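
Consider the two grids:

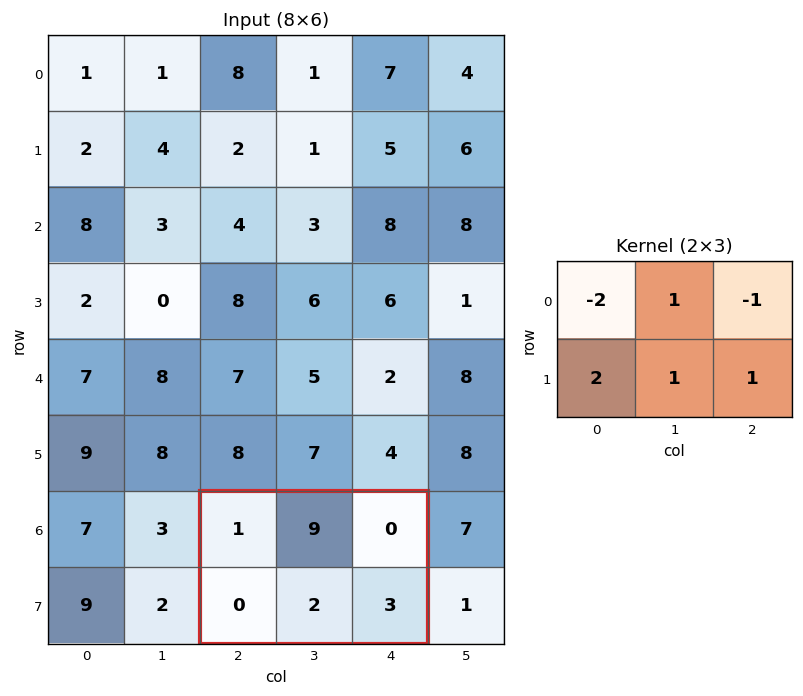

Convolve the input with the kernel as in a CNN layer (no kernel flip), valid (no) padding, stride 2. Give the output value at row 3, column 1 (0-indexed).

12

The receptive field on the input at this output position is [1 9 0 / 0 2 3]. Elementwise product with the kernel and sum: 1·-2 + 9·1 + 0·-1 + 0·2 + 2·1 + 3·1.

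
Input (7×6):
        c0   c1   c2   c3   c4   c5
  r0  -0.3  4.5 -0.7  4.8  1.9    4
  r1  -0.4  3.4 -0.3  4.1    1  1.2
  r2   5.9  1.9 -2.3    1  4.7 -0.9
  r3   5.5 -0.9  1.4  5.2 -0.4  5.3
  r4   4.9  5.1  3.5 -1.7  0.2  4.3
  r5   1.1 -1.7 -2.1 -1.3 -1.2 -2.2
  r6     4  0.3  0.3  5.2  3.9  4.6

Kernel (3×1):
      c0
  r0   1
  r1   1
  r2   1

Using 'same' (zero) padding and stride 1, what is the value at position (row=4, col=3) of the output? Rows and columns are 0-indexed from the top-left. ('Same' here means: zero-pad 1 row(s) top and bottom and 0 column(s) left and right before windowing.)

The receptive field on the zero-padded input at this output position is [5.2 / -1.7 / -1.3]. Elementwise product with the kernel and sum: 5.2·1 + -1.7·1 + -1.3·1.

2.2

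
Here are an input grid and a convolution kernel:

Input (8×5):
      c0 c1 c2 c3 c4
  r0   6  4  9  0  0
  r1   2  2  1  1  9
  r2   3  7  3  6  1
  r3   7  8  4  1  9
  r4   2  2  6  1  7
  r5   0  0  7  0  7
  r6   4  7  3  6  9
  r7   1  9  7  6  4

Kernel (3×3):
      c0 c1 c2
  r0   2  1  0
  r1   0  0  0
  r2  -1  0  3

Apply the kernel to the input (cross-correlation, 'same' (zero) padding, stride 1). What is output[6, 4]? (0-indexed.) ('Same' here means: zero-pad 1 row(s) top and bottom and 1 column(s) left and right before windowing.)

The receptive field on the zero-padded input at this output position is [0 7 0 / 6 9 0 / 6 4 0]. Elementwise product with the kernel and sum: 0·2 + 7·1 + 6·-1 + 0·3.

1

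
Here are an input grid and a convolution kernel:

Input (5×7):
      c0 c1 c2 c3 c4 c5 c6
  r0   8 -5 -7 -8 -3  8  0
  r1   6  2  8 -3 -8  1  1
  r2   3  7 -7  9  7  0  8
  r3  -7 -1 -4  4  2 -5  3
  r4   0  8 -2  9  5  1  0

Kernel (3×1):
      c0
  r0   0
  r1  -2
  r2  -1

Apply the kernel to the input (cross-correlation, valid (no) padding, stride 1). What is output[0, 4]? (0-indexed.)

The receptive field on the input at this output position is [-3 / -8 / 7]. Elementwise product with the kernel and sum: -8·-2 + 7·-1.

9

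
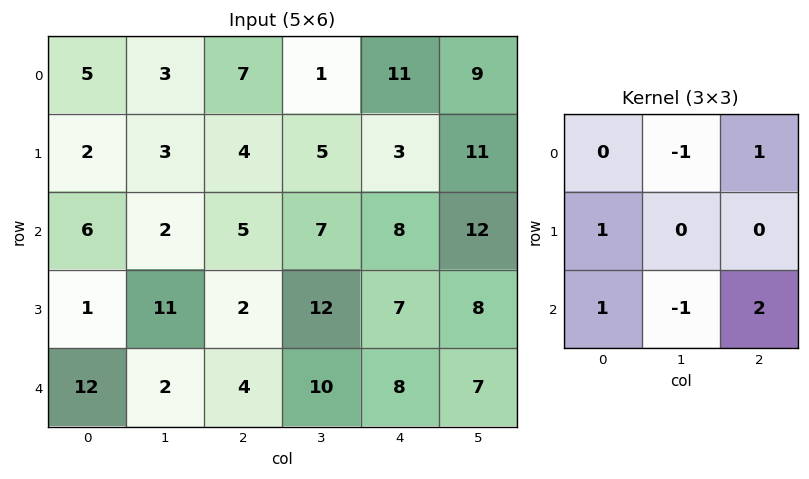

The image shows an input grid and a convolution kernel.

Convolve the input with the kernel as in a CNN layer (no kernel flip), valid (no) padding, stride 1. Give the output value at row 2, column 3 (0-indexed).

The receptive field on the input at this output position is [7 8 12 / 12 7 8 / 10 8 7]. Elementwise product with the kernel and sum: 8·-1 + 12·1 + 12·1 + 10·1 + 8·-1 + 7·2.

32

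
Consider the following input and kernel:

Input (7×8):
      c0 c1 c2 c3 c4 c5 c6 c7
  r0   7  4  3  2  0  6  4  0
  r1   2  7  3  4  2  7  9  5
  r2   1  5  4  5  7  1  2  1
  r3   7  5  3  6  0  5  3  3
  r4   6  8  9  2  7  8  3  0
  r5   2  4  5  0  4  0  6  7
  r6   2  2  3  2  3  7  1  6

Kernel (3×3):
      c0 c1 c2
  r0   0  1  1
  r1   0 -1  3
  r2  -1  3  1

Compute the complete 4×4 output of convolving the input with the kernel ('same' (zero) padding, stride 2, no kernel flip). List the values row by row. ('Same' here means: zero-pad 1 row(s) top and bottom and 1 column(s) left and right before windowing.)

18 9 27 21
49 28 4 22
40 17 34 28
10 8 22 30

Output[0,0]: The receptive field on the zero-padded input at this output position is [0 0 0 / 0 7 4 / 0 2 7]. Elementwise product with the kernel and sum: 0·1 + 0·1 + 7·-1 + 4·3 + 0·-1 + 2·3 + 7·1.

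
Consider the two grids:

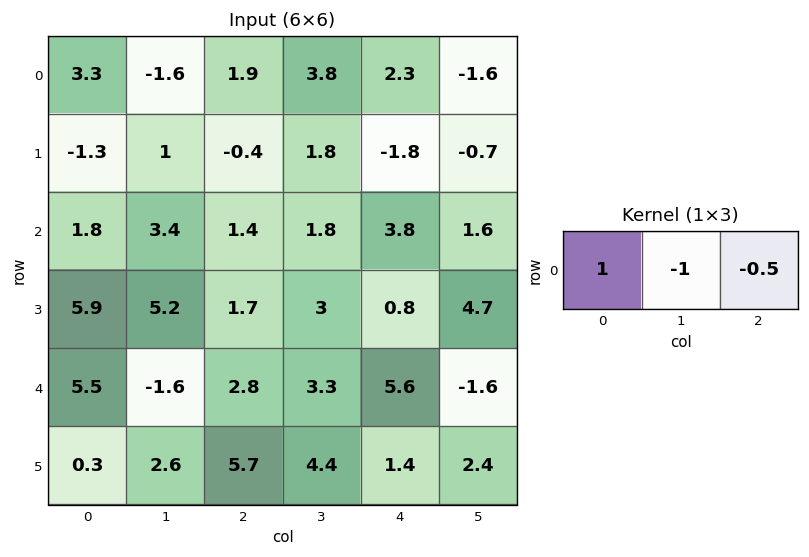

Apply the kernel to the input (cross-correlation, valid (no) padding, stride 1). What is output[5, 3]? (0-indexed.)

1.8

The receptive field on the input at this output position is [4.4 1.4 2.4]. Elementwise product with the kernel and sum: 4.4·1 + 1.4·-1 + 2.4·-0.5.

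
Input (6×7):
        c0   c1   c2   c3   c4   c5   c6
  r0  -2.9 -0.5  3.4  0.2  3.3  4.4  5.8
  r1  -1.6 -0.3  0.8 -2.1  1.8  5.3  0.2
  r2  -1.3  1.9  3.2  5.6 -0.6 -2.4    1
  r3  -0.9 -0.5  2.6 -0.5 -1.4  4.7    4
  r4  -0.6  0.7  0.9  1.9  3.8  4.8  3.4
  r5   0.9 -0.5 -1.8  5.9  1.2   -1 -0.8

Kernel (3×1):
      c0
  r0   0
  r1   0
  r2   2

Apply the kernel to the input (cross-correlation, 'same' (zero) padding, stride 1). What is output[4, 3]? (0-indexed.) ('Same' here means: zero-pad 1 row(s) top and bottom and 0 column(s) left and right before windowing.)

The receptive field on the zero-padded input at this output position is [-0.5 / 1.9 / 5.9]. Elementwise product with the kernel and sum: 5.9·2.

11.8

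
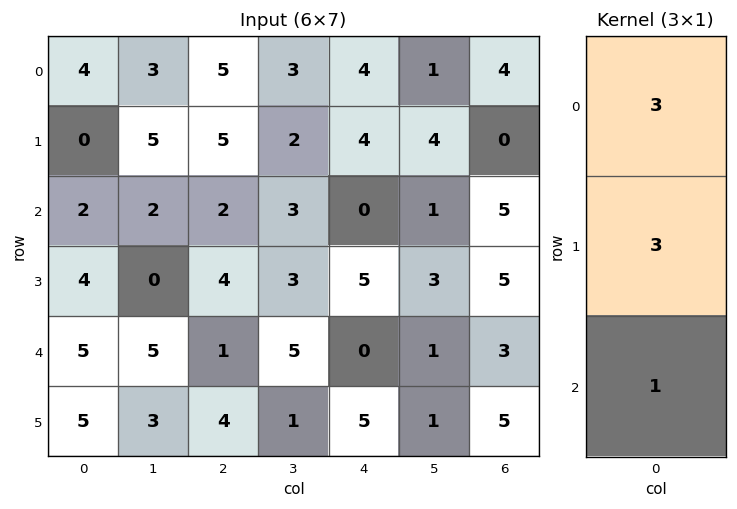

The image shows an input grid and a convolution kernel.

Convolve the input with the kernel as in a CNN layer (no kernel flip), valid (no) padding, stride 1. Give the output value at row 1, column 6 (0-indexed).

The receptive field on the input at this output position is [0 / 5 / 5]. Elementwise product with the kernel and sum: 0·3 + 5·3 + 5·1.

20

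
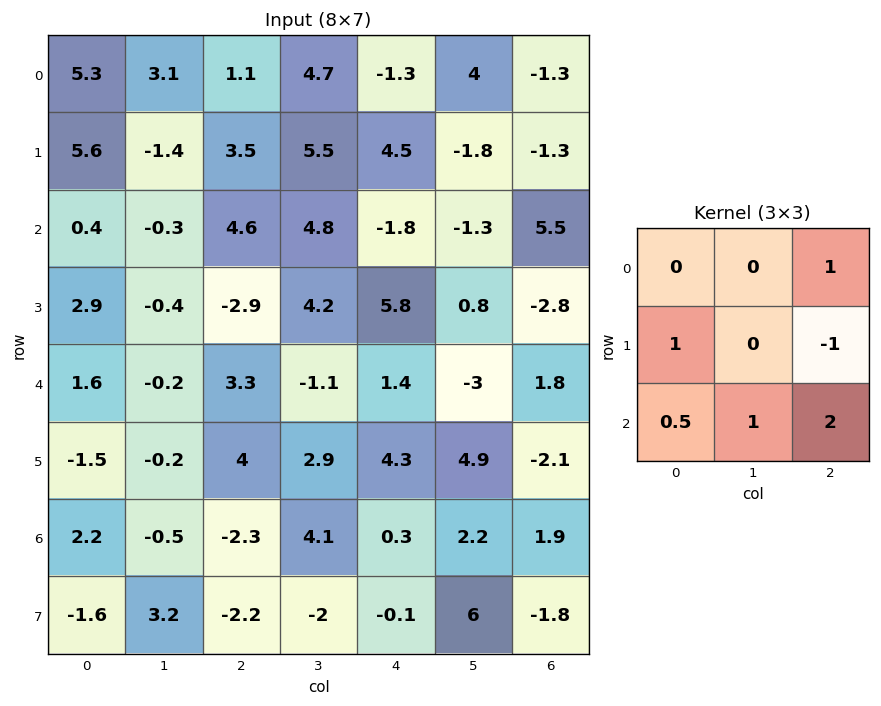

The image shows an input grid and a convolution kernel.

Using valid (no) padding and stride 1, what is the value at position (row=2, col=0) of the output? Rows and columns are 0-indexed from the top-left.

17.6

The receptive field on the input at this output position is [0.4 -0.3 4.6 / 2.9 -0.4 -2.9 / 1.6 -0.2 3.3]. Elementwise product with the kernel and sum: 4.6·1 + 2.9·1 + -2.9·-1 + 1.6·0.5 + -0.2·1 + 3.3·2.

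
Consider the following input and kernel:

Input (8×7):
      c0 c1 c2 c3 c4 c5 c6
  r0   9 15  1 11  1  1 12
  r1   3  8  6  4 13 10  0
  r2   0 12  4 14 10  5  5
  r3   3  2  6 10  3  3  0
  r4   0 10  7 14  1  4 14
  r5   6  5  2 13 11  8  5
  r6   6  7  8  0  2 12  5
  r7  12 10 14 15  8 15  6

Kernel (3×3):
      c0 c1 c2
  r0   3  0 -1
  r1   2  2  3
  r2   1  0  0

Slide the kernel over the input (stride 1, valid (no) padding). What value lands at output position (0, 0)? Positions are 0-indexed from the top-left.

66

The receptive field on the input at this output position is [9 15 1 / 3 8 6 / 0 12 4]. Elementwise product with the kernel and sum: 9·3 + 1·-1 + 3·2 + 8·2 + 6·3 + 0·1.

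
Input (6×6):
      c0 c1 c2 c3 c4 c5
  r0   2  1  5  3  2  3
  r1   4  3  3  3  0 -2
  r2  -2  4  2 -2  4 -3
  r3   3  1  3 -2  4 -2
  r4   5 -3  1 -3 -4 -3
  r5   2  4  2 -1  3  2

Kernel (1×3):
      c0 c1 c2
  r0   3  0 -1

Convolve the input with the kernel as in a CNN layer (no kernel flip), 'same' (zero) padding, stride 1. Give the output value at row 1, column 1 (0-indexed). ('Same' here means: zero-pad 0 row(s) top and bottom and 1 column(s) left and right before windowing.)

The receptive field on the zero-padded input at this output position is [4 3 3]. Elementwise product with the kernel and sum: 4·3 + 3·-1.

9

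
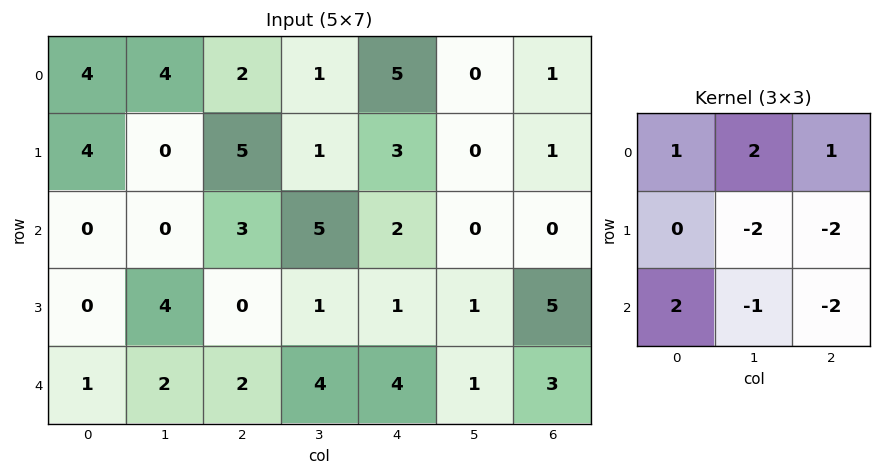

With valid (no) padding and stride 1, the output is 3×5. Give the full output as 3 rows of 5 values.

-2 -16 -2 13 8
-1 1 -7 2 -5
-9 3 3 7 -9

Output[0,0]: The receptive field on the input at this output position is [4 4 2 / 4 0 5 / 0 0 3]. Elementwise product with the kernel and sum: 4·1 + 4·2 + 2·1 + 0·-2 + 5·-2 + 0·2 + 0·-1 + 3·-2.
Output[0,1]: The receptive field on the input at this output position is [4 2 1 / 0 5 1 / 0 3 5]. Elementwise product with the kernel and sum: 4·1 + 2·2 + 1·1 + 5·-2 + 1·-2 + 0·2 + 3·-1 + 5·-2.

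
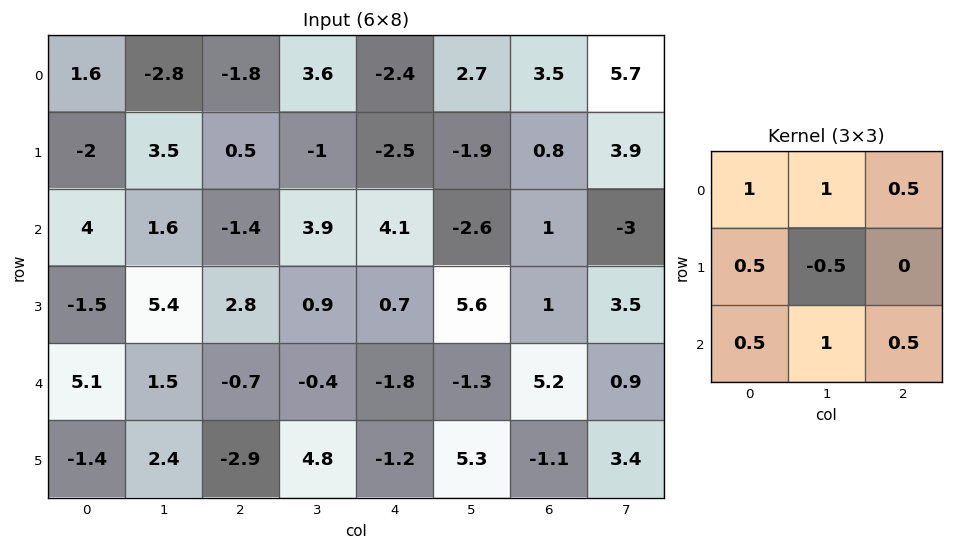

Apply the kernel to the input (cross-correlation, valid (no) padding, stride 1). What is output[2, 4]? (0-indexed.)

The receptive field on the input at this output position is [4.1 -2.6 1 / 0.7 5.6 1 / -1.8 -1.3 5.2]. Elementwise product with the kernel and sum: 4.1·1 + -2.6·1 + 1·0.5 + 0.7·0.5 + 5.6·-0.5 + -1.8·0.5 + -1.3·1 + 5.2·0.5.

-0.05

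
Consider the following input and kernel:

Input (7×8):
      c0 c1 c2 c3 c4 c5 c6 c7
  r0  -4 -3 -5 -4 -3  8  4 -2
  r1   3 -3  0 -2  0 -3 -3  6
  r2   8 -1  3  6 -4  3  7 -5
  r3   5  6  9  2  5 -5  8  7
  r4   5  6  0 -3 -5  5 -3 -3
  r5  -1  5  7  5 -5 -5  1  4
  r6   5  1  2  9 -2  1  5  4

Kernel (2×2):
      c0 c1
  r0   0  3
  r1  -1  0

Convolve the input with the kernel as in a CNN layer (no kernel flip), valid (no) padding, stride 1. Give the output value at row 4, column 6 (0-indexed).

The receptive field on the input at this output position is [-3 -3 / 1 4]. Elementwise product with the kernel and sum: -3·3 + 1·-1.

-10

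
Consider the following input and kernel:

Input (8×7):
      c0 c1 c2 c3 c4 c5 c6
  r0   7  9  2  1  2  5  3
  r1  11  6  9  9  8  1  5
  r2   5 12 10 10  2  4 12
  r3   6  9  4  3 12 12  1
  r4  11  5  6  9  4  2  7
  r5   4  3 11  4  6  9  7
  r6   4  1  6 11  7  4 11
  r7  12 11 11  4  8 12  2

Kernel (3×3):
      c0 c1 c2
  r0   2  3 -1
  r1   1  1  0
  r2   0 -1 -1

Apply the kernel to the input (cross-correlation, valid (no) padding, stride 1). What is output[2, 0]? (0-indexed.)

The receptive field on the input at this output position is [5 12 10 / 6 9 4 / 11 5 6]. Elementwise product with the kernel and sum: 5·2 + 12·3 + 10·-1 + 6·1 + 9·1 + 5·-1 + 6·-1.

40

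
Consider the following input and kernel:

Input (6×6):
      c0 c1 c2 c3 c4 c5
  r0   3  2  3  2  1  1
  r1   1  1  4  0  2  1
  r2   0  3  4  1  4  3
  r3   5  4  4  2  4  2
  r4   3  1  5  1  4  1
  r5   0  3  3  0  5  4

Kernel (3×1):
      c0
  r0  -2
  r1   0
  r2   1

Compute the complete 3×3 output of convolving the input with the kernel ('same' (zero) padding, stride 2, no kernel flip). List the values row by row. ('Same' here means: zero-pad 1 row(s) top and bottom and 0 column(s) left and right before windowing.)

1 4 2
3 -4 0
-10 -5 -3

Output[0,0]: The receptive field on the zero-padded input at this output position is [0 / 3 / 1]. Elementwise product with the kernel and sum: 0·-2 + 1·1.
Output[0,1]: The receptive field on the zero-padded input at this output position is [0 / 3 / 4]. Elementwise product with the kernel and sum: 0·-2 + 4·1.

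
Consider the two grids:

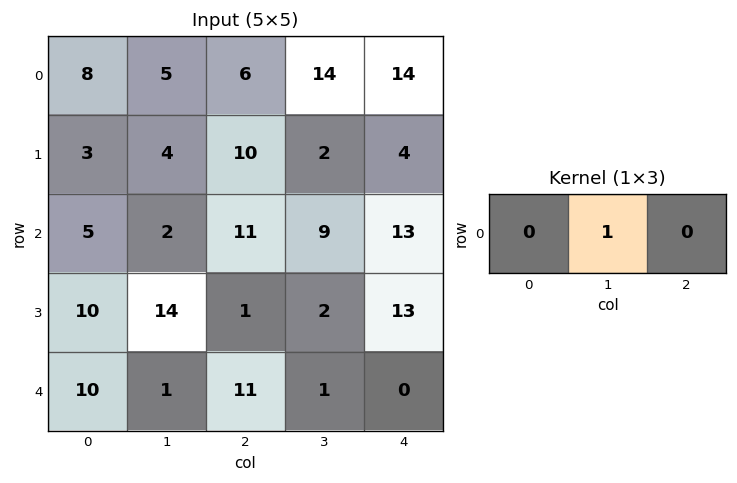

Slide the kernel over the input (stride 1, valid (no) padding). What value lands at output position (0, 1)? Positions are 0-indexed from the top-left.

6

The receptive field on the input at this output position is [5 6 14]. Elementwise product with the kernel and sum: 6·1.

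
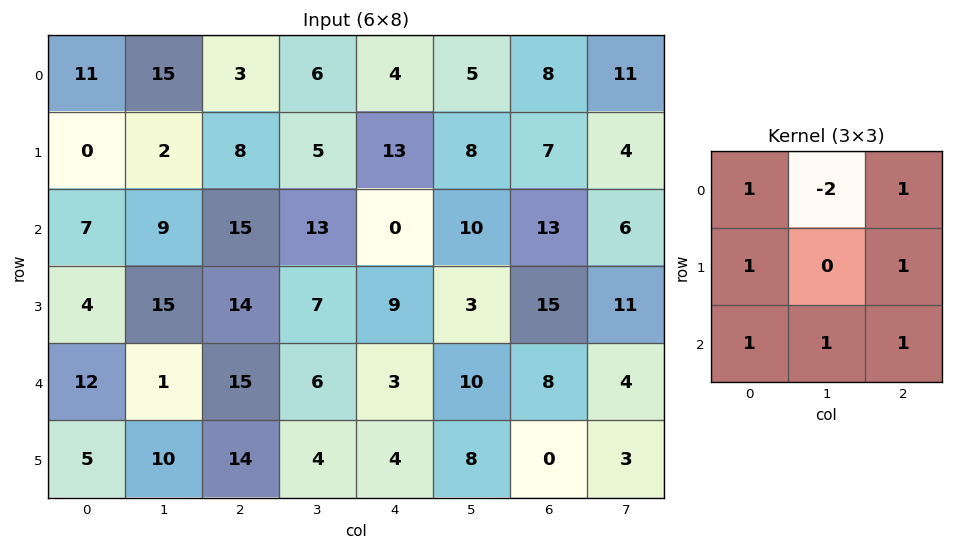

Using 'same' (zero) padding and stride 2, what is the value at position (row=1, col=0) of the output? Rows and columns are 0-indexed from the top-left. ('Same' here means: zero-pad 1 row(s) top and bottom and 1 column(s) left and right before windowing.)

The receptive field on the zero-padded input at this output position is [0 0 2 / 0 7 9 / 0 4 15]. Elementwise product with the kernel and sum: 0·1 + 0·-2 + 2·1 + 0·1 + 9·1 + 0·1 + 4·1 + 15·1.

30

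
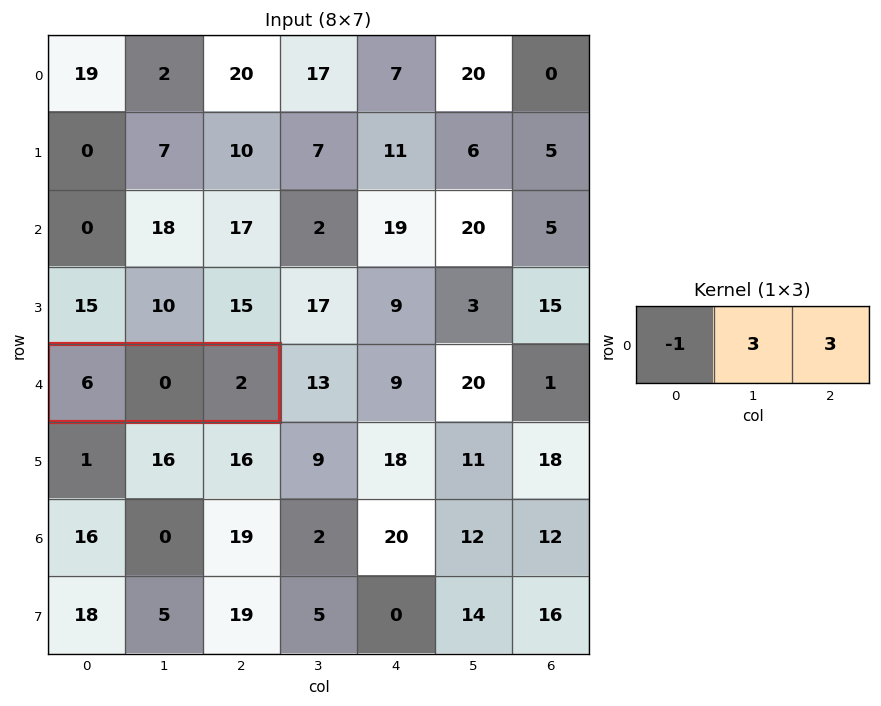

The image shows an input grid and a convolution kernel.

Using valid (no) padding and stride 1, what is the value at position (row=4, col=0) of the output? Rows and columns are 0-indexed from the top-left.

0

The receptive field on the input at this output position is [6 0 2]. Elementwise product with the kernel and sum: 6·-1 + 0·3 + 2·3.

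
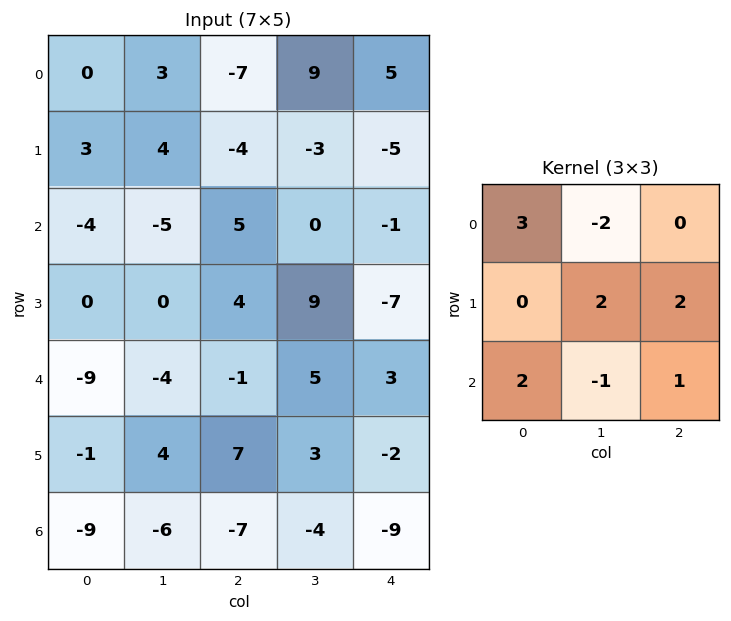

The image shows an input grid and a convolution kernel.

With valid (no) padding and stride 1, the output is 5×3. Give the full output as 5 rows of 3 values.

Output[0,0]: The receptive field on the input at this output position is [0 3 -7 / 3 4 -4 / -4 -5 5]. Elementwise product with the kernel and sum: 0·3 + 3·-2 + 4·2 + -4·2 + -4·2 + -5·-1 + 5·1.

-4 -6 -46
5 35 -16
-9 -1 15
-9 4 19
-16 1 -30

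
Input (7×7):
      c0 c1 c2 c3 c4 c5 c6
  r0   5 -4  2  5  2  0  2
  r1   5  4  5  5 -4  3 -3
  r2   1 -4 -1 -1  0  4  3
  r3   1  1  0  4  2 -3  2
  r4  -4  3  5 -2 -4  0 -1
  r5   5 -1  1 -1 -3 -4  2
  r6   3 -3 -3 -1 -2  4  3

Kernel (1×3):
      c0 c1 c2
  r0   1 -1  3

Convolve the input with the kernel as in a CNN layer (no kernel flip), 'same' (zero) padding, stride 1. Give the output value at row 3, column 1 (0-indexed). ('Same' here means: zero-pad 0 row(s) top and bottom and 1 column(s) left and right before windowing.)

The receptive field on the zero-padded input at this output position is [1 1 0]. Elementwise product with the kernel and sum: 1·1 + 1·-1 + 0·3.

0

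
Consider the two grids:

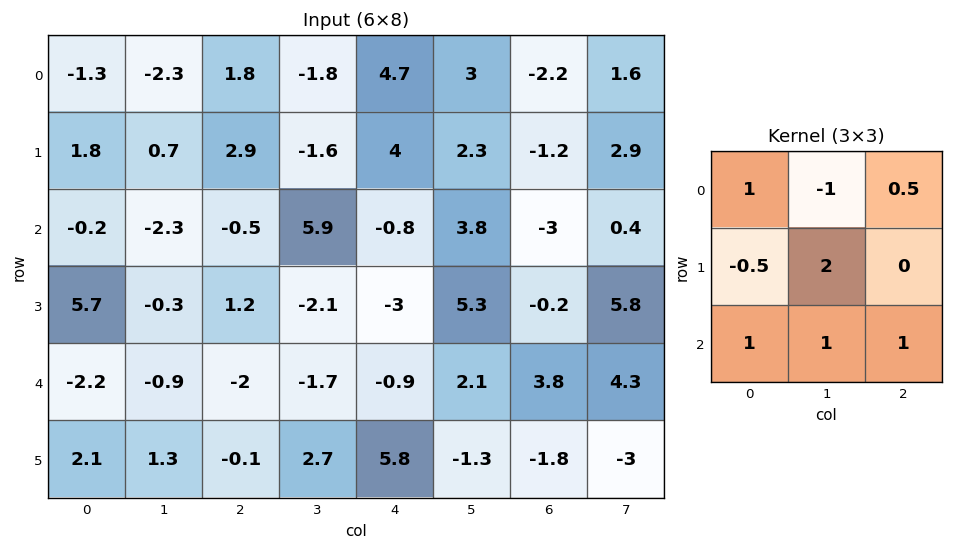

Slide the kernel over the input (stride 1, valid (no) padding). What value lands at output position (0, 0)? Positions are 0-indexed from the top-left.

The receptive field on the input at this output position is [-1.3 -2.3 1.8 / 1.8 0.7 2.9 / -0.2 -2.3 -0.5]. Elementwise product with the kernel and sum: -1.3·1 + -2.3·-1 + 1.8·0.5 + 1.8·-0.5 + 0.7·2 + -0.2·1 + -2.3·1 + -0.5·1.

-0.6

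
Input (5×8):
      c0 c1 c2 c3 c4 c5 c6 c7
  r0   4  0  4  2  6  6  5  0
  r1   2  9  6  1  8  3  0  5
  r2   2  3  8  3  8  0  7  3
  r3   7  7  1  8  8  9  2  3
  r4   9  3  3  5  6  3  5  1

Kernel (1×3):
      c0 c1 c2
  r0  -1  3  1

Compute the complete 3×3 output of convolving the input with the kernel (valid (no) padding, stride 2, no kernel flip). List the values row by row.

Output[0,0]: The receptive field on the input at this output position is [4 0 4]. Elementwise product with the kernel and sum: 4·-1 + 0·3 + 4·1.
Output[0,1]: The receptive field on the input at this output position is [4 2 6]. Elementwise product with the kernel and sum: 4·-1 + 2·3 + 6·1.

0 8 17
15 9 -1
3 18 8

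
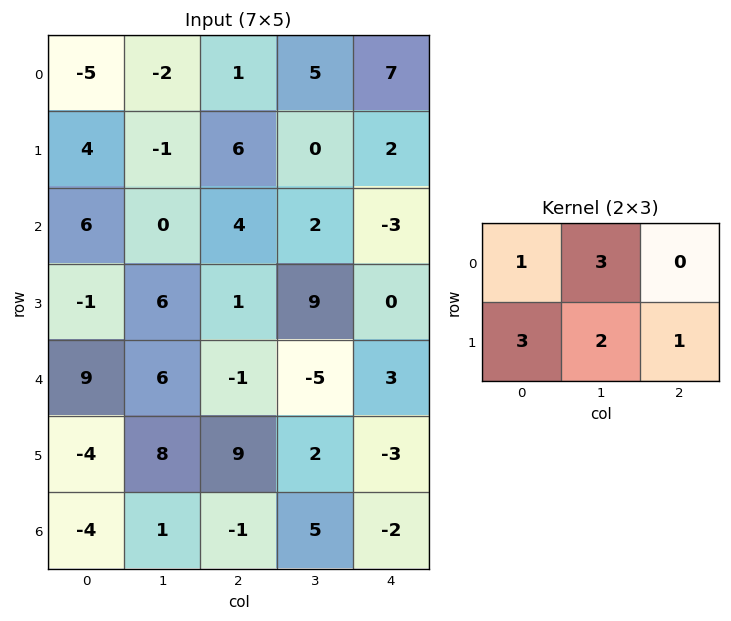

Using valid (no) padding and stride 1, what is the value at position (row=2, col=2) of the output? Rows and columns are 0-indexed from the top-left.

The receptive field on the input at this output position is [4 2 -3 / 1 9 0]. Elementwise product with the kernel and sum: 4·1 + 2·3 + 1·3 + 9·2 + 0·1.

31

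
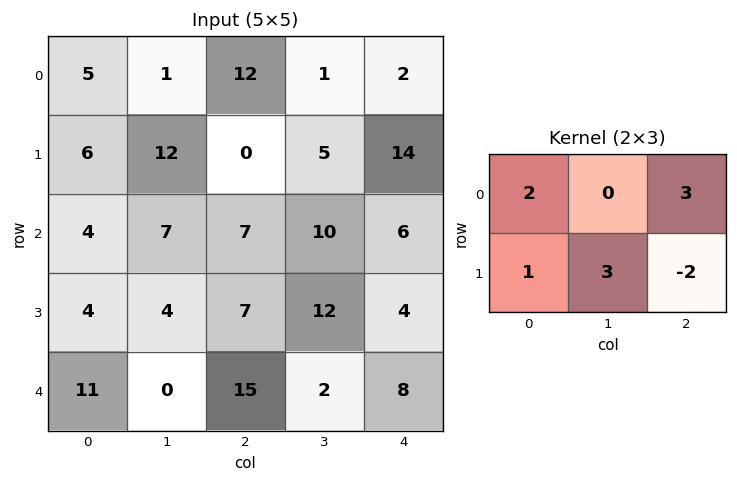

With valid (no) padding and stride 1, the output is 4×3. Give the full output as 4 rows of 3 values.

Output[0,0]: The receptive field on the input at this output position is [5 1 12 / 6 12 0]. Elementwise product with the kernel and sum: 5·2 + 12·3 + 6·1 + 12·3 + 0·-2.
Output[0,1]: The receptive field on the input at this output position is [1 12 1 / 12 0 5]. Elementwise product with the kernel and sum: 1·2 + 1·3 + 12·1 + 0·3 + 5·-2.

88 7 17
23 47 67
31 45 67
10 85 31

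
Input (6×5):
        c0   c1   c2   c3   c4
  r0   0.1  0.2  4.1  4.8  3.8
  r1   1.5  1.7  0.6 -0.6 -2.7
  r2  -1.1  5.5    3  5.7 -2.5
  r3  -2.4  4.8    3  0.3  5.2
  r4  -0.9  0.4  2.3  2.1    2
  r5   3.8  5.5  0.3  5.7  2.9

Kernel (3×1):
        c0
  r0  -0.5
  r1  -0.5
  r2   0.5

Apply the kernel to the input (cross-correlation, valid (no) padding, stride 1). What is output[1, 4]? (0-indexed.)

5.2

The receptive field on the input at this output position is [-2.7 / -2.5 / 5.2]. Elementwise product with the kernel and sum: -2.7·-0.5 + -2.5·-0.5 + 5.2·0.5.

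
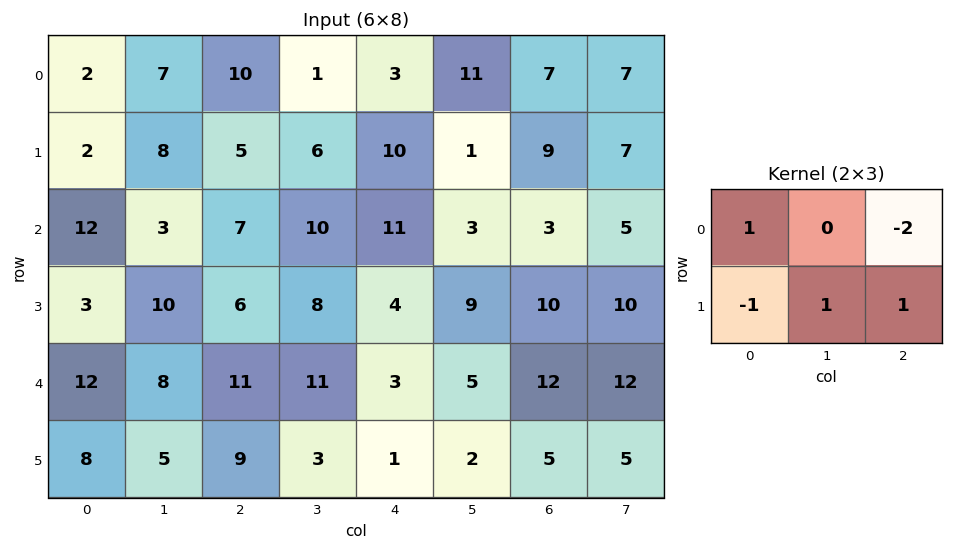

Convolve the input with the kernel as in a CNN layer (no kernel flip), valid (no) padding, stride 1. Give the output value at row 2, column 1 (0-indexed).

-13

The receptive field on the input at this output position is [3 7 10 / 10 6 8]. Elementwise product with the kernel and sum: 3·1 + 10·-2 + 10·-1 + 6·1 + 8·1.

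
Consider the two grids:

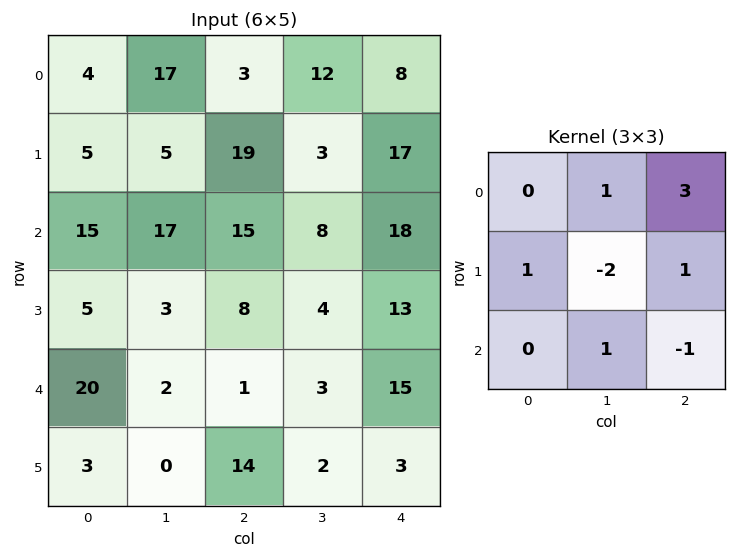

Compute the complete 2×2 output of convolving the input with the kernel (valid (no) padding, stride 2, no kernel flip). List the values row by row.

Output[0,0]: The receptive field on the input at this output position is [4 17 3 / 5 5 19 / 15 17 15]. Elementwise product with the kernel and sum: 17·1 + 3·3 + 5·1 + 5·-2 + 19·1 + 17·1 + 15·-1.

42 56
70 63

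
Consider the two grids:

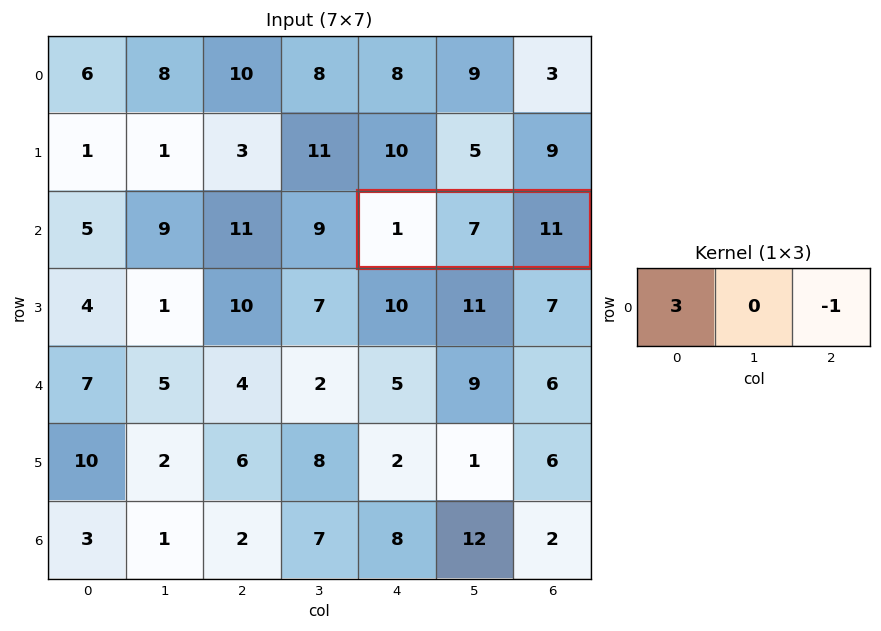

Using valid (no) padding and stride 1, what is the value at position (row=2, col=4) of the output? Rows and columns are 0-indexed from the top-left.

The receptive field on the input at this output position is [1 7 11]. Elementwise product with the kernel and sum: 1·3 + 11·-1.

-8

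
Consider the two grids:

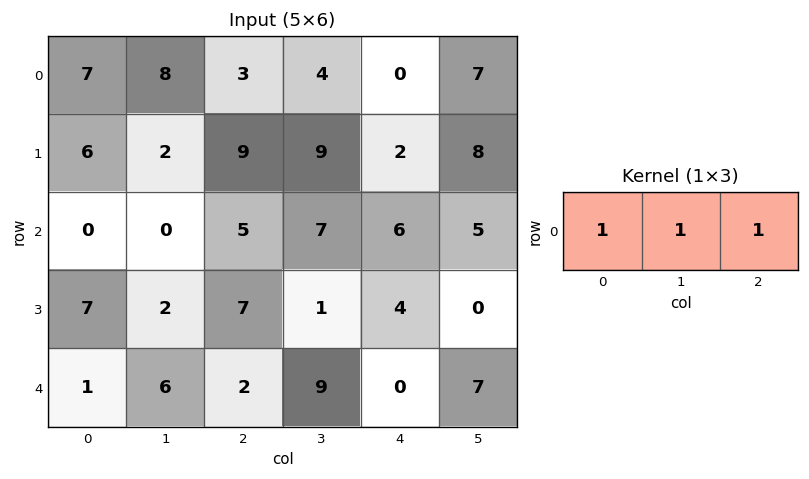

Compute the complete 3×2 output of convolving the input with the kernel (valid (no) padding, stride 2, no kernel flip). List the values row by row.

18 7
5 18
9 11

Output[0,0]: The receptive field on the input at this output position is [7 8 3]. Elementwise product with the kernel and sum: 7·1 + 8·1 + 3·1.
Output[0,1]: The receptive field on the input at this output position is [3 4 0]. Elementwise product with the kernel and sum: 3·1 + 4·1 + 0·1.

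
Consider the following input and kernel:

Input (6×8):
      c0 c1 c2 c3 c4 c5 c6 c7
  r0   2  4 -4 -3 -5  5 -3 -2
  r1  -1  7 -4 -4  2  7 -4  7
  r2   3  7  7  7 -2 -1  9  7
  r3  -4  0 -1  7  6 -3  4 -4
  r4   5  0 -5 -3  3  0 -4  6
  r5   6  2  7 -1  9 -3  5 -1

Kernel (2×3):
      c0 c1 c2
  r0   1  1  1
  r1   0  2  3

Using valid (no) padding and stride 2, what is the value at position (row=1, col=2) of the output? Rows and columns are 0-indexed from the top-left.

12

The receptive field on the input at this output position is [-2 -1 9 / 6 -3 4]. Elementwise product with the kernel and sum: -2·1 + -1·1 + 9·1 + -3·2 + 4·3.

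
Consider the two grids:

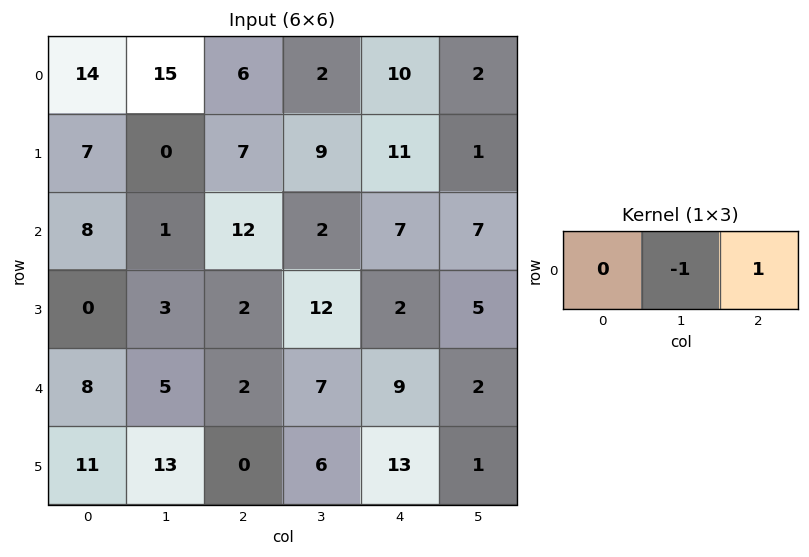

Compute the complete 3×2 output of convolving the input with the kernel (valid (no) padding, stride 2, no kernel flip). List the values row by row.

Output[0,0]: The receptive field on the input at this output position is [14 15 6]. Elementwise product with the kernel and sum: 15·-1 + 6·1.
Output[0,1]: The receptive field on the input at this output position is [6 2 10]. Elementwise product with the kernel and sum: 2·-1 + 10·1.

-9 8
11 5
-3 2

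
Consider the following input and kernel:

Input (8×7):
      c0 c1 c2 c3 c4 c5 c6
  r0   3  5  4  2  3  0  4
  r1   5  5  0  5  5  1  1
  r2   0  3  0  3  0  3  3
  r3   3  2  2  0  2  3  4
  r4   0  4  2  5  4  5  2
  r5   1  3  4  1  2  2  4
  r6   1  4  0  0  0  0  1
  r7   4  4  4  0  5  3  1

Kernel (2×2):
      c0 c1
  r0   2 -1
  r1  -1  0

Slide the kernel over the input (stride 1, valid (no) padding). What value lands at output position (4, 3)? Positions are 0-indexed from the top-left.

5

The receptive field on the input at this output position is [5 4 / 1 2]. Elementwise product with the kernel and sum: 5·2 + 4·-1 + 1·-1.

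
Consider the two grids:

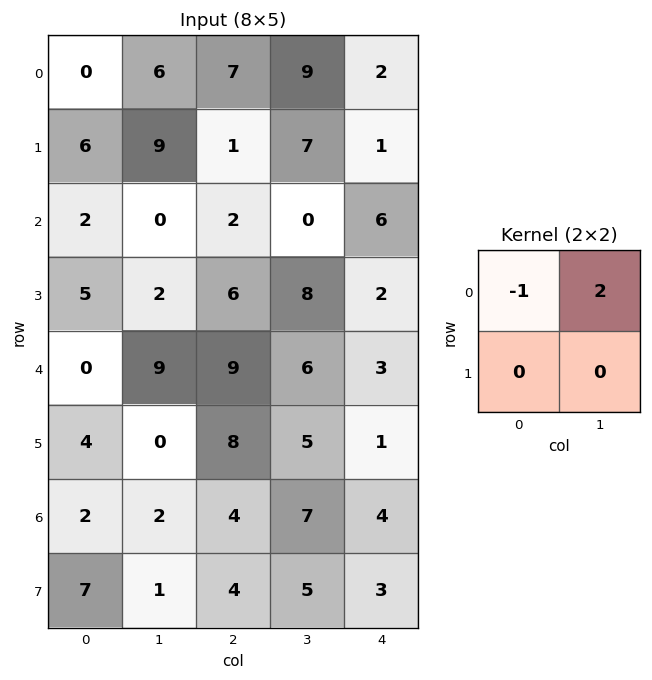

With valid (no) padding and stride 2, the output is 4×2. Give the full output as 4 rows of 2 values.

12 11
-2 -2
18 3
2 10

Output[0,0]: The receptive field on the input at this output position is [0 6 / 6 9]. Elementwise product with the kernel and sum: 0·-1 + 6·2.
Output[0,1]: The receptive field on the input at this output position is [7 9 / 1 7]. Elementwise product with the kernel and sum: 7·-1 + 9·2.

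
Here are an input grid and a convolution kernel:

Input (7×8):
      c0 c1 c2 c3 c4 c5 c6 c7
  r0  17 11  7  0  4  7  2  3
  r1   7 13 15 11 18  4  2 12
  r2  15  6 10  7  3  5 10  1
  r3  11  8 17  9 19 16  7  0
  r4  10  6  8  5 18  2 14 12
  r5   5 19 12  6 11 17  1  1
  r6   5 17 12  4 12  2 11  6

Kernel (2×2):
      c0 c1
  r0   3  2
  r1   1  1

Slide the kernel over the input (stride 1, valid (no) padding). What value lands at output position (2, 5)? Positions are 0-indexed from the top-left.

58

The receptive field on the input at this output position is [5 10 / 16 7]. Elementwise product with the kernel and sum: 5·3 + 10·2 + 16·1 + 7·1.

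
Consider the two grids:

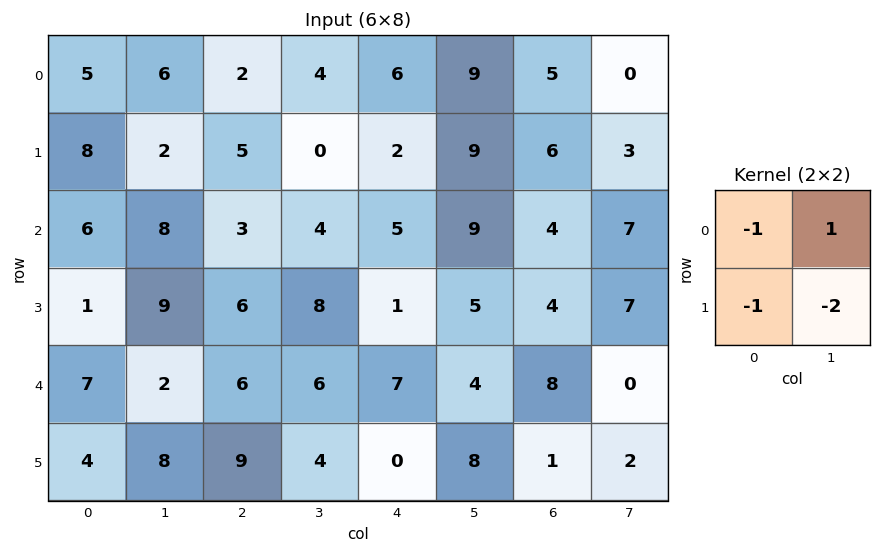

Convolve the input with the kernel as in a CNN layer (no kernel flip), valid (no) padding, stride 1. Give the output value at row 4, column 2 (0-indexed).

The receptive field on the input at this output position is [6 6 / 9 4]. Elementwise product with the kernel and sum: 6·-1 + 6·1 + 9·-1 + 4·-2.

-17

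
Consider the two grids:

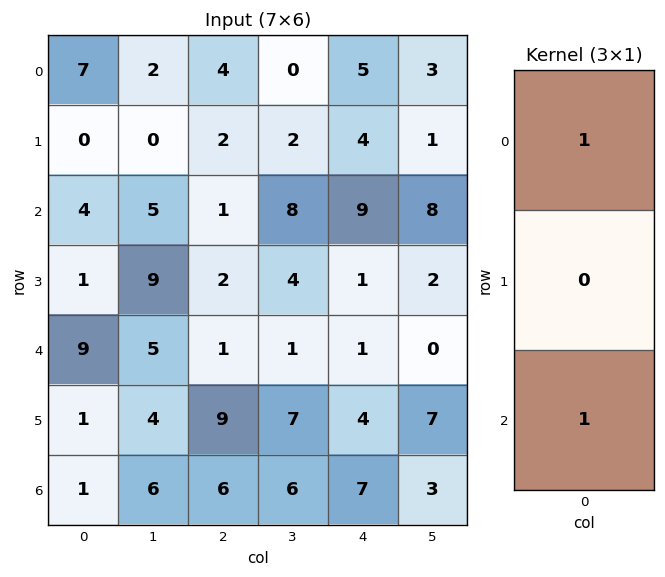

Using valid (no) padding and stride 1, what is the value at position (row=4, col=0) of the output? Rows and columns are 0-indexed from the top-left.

10

The receptive field on the input at this output position is [9 / 1 / 1]. Elementwise product with the kernel and sum: 9·1 + 1·1.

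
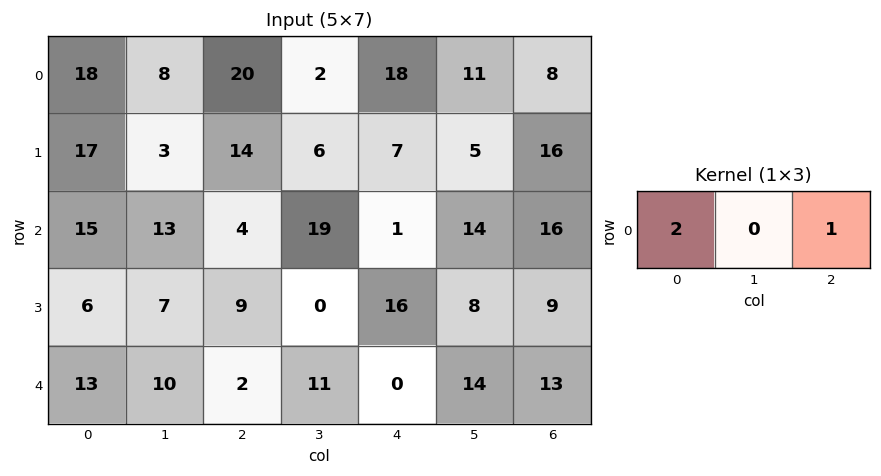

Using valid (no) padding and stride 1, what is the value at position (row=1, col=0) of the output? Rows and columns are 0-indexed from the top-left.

The receptive field on the input at this output position is [17 3 14]. Elementwise product with the kernel and sum: 17·2 + 14·1.

48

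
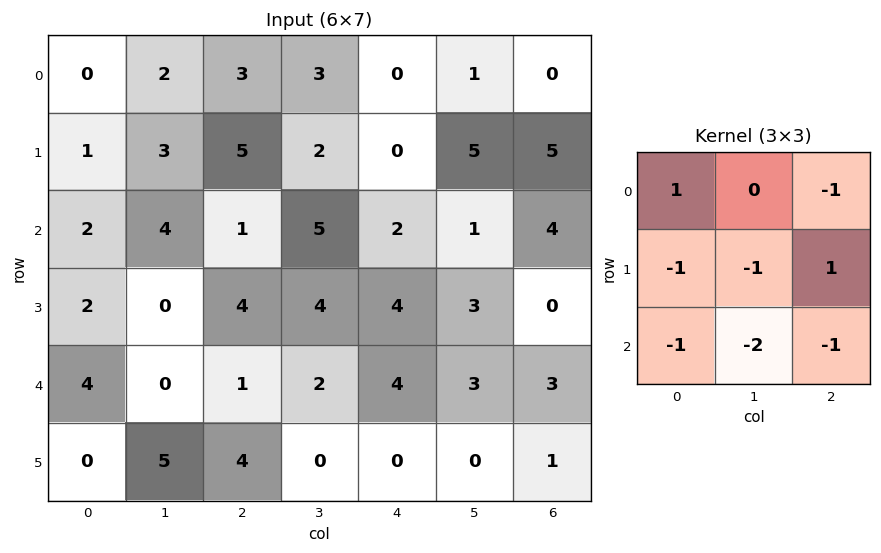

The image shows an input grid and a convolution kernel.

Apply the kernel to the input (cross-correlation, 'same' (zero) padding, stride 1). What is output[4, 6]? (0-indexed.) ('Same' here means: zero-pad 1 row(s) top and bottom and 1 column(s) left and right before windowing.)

The receptive field on the zero-padded input at this output position is [3 0 0 / 3 3 0 / 0 1 0]. Elementwise product with the kernel and sum: 3·1 + 0·-1 + 3·-1 + 3·-1 + 0·1 + 0·-1 + 1·-2 + 0·-1.

-5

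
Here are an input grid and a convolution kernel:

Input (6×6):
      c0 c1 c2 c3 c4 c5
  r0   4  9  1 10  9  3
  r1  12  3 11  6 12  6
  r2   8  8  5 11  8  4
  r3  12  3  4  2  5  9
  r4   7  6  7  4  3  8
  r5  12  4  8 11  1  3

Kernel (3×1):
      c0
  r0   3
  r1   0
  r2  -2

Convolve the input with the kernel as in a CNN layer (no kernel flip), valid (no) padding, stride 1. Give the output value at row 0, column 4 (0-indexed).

The receptive field on the input at this output position is [9 / 12 / 8]. Elementwise product with the kernel and sum: 9·3 + 8·-2.

11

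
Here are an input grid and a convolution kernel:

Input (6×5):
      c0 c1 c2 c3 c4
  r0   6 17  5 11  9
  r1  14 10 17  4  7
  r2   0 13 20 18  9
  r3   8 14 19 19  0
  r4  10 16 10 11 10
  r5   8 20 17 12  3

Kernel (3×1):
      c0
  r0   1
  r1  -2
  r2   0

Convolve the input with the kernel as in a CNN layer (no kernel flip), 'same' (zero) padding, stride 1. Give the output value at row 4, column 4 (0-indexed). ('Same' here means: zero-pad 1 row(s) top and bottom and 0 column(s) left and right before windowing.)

-20

The receptive field on the zero-padded input at this output position is [0 / 10 / 3]. Elementwise product with the kernel and sum: 0·1 + 10·-2.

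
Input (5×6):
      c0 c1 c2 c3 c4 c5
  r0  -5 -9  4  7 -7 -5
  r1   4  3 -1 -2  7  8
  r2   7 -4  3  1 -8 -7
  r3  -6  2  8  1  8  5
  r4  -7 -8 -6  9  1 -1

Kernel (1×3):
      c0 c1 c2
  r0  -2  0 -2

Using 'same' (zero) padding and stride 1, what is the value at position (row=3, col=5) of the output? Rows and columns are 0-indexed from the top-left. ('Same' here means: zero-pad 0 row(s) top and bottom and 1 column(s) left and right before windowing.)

-16

The receptive field on the zero-padded input at this output position is [8 5 0]. Elementwise product with the kernel and sum: 8·-2 + 0·-2.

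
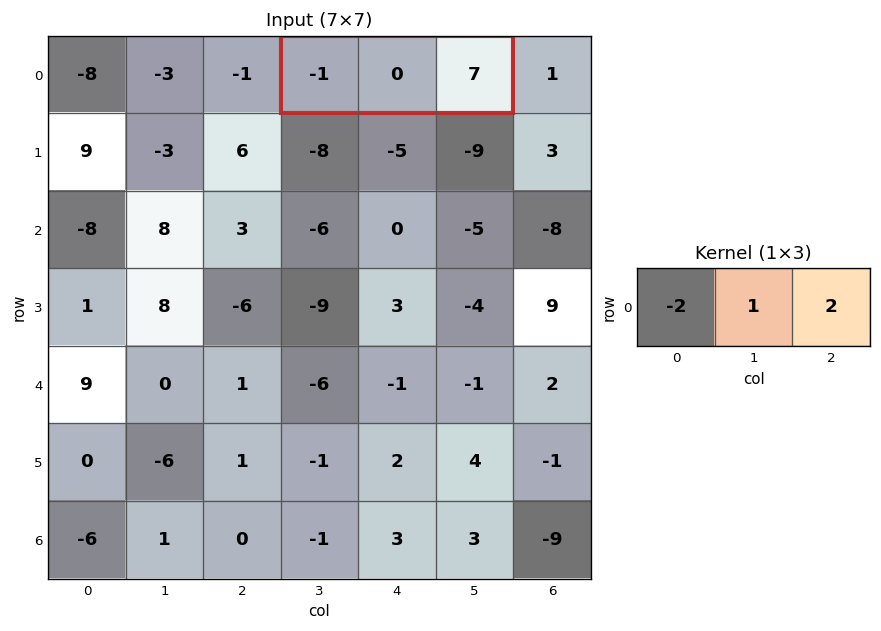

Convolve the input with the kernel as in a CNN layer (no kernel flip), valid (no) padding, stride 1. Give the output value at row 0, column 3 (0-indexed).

16

The receptive field on the input at this output position is [-1 0 7]. Elementwise product with the kernel and sum: -1·-2 + 0·1 + 7·2.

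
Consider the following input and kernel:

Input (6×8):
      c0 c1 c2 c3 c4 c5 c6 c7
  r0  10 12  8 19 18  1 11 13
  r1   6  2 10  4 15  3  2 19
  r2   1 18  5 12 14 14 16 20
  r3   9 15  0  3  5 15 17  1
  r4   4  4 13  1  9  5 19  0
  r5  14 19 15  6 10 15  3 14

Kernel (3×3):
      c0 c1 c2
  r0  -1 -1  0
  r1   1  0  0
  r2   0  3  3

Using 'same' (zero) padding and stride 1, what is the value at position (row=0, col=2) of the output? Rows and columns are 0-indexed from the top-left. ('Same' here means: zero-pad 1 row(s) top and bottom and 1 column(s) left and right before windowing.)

54

The receptive field on the zero-padded input at this output position is [0 0 0 / 12 8 19 / 2 10 4]. Elementwise product with the kernel and sum: 0·-1 + 0·-1 + 12·1 + 10·3 + 4·3.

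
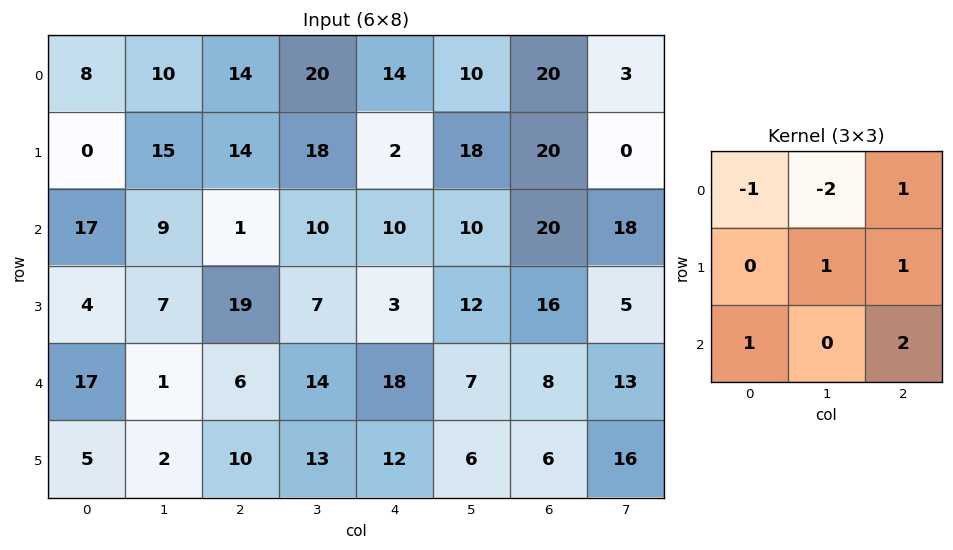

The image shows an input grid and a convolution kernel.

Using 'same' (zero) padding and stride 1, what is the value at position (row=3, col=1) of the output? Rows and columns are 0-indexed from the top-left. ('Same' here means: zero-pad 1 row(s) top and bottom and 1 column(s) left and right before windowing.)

The receptive field on the zero-padded input at this output position is [17 9 1 / 4 7 19 / 17 1 6]. Elementwise product with the kernel and sum: 17·-1 + 9·-2 + 1·1 + 7·1 + 19·1 + 17·1 + 6·2.

21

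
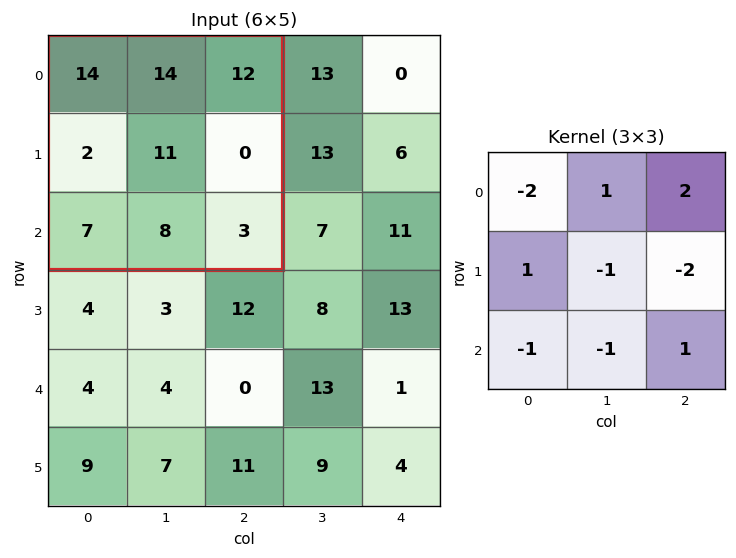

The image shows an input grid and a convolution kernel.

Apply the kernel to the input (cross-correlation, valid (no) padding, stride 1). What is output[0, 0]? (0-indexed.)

-11

The receptive field on the input at this output position is [14 14 12 / 2 11 0 / 7 8 3]. Elementwise product with the kernel and sum: 14·-2 + 14·1 + 12·2 + 2·1 + 11·-1 + 0·-2 + 7·-1 + 8·-1 + 3·1.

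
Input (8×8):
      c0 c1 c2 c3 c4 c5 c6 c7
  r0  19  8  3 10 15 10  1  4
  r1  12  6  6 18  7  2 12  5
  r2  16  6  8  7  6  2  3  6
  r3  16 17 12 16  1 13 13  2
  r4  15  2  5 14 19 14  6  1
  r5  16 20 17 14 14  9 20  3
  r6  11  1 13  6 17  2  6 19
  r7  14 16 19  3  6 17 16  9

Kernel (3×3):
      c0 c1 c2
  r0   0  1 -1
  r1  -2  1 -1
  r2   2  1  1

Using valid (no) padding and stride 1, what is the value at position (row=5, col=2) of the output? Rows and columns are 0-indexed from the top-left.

The receptive field on the input at this output position is [17 14 14 / 13 6 17 / 19 3 6]. Elementwise product with the kernel and sum: 14·1 + 14·-1 + 13·-2 + 6·1 + 17·-1 + 19·2 + 3·1 + 6·1.

10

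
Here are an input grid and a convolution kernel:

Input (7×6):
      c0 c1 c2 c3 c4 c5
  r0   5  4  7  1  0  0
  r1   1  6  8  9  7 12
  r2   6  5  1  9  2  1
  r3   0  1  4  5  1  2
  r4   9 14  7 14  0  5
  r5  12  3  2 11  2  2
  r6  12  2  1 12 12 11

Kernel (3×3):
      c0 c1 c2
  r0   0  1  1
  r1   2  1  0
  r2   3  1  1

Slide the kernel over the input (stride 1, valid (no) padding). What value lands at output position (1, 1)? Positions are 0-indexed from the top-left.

40

The receptive field on the input at this output position is [6 8 9 / 5 1 9 / 1 4 5]. Elementwise product with the kernel and sum: 8·1 + 9·1 + 5·2 + 1·1 + 1·3 + 4·1 + 5·1.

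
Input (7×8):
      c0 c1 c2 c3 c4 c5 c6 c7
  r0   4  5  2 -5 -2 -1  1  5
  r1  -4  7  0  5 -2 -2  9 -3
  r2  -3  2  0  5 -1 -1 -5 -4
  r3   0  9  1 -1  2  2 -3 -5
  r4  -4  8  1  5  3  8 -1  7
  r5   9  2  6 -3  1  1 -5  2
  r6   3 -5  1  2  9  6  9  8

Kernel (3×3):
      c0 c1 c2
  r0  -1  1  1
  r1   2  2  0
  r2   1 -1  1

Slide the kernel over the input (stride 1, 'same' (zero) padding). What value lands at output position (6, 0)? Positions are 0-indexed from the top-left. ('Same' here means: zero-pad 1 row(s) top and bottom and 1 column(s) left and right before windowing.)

The receptive field on the zero-padded input at this output position is [0 9 2 / 0 3 -5 / 0 0 0]. Elementwise product with the kernel and sum: 0·-1 + 9·1 + 2·1 + 0·2 + 3·2 + 0·1 + 0·-1 + 0·1.

17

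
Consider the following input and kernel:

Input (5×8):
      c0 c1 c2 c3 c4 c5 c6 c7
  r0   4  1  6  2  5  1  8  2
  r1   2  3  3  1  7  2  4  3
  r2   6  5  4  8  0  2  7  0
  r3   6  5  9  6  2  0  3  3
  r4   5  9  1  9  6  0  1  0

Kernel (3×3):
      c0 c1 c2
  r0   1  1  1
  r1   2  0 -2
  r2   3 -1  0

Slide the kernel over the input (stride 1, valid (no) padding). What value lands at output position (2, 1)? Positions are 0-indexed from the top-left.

The receptive field on the input at this output position is [5 4 8 / 5 9 6 / 9 1 9]. Elementwise product with the kernel and sum: 5·1 + 4·1 + 8·1 + 5·2 + 6·-2 + 9·3 + 1·-1.

41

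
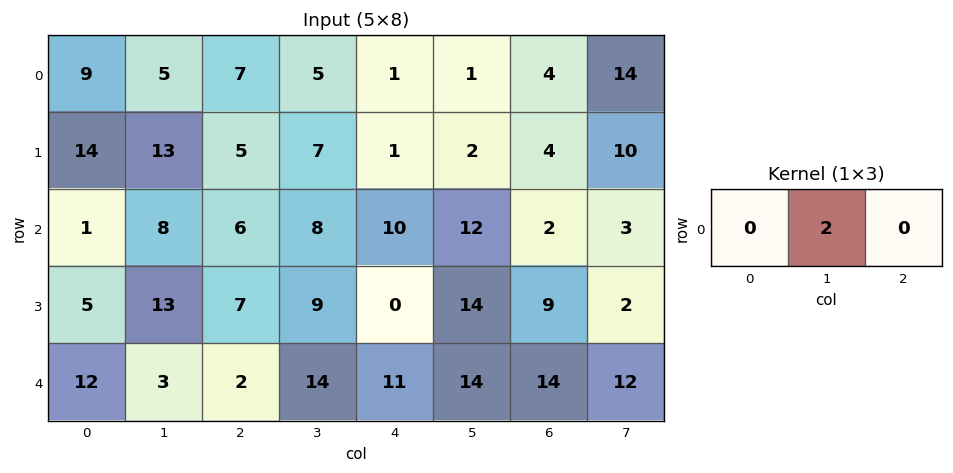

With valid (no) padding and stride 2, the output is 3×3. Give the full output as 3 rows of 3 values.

10 10 2
16 16 24
6 28 28

Output[0,0]: The receptive field on the input at this output position is [9 5 7]. Elementwise product with the kernel and sum: 5·2.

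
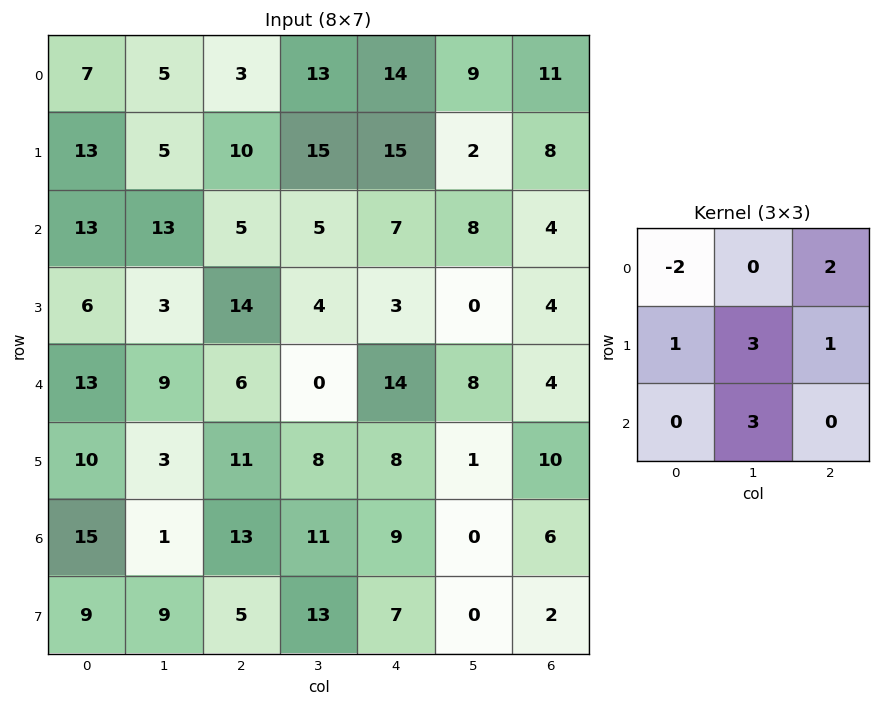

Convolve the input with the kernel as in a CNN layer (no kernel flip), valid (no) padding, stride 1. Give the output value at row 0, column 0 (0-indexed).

The receptive field on the input at this output position is [7 5 3 / 13 5 10 / 13 13 5]. Elementwise product with the kernel and sum: 7·-2 + 3·2 + 13·1 + 5·3 + 10·1 + 13·3.

69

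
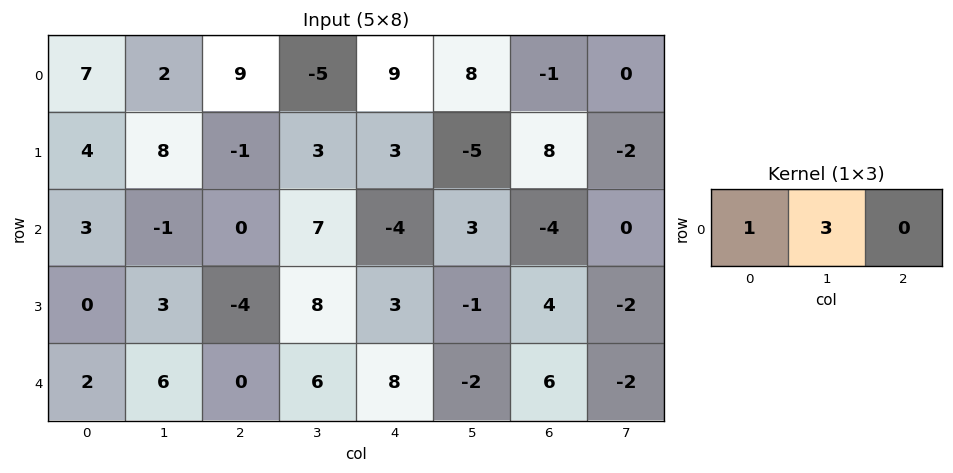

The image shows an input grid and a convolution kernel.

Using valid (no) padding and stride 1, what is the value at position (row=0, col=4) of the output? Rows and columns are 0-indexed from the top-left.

The receptive field on the input at this output position is [9 8 -1]. Elementwise product with the kernel and sum: 9·1 + 8·3.

33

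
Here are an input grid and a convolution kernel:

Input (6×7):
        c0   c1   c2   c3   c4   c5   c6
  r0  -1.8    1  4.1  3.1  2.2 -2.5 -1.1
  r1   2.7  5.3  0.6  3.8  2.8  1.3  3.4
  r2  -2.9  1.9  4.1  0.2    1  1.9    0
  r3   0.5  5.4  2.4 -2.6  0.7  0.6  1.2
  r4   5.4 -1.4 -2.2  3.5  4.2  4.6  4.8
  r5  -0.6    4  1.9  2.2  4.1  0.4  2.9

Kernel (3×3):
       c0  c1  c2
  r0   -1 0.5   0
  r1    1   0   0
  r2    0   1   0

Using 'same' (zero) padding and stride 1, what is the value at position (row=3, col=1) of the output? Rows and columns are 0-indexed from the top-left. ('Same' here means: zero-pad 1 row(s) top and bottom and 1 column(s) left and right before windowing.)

2.95

The receptive field on the zero-padded input at this output position is [-2.9 1.9 4.1 / 0.5 5.4 2.4 / 5.4 -1.4 -2.2]. Elementwise product with the kernel and sum: -2.9·-1 + 1.9·0.5 + 0.5·1 + -1.4·1.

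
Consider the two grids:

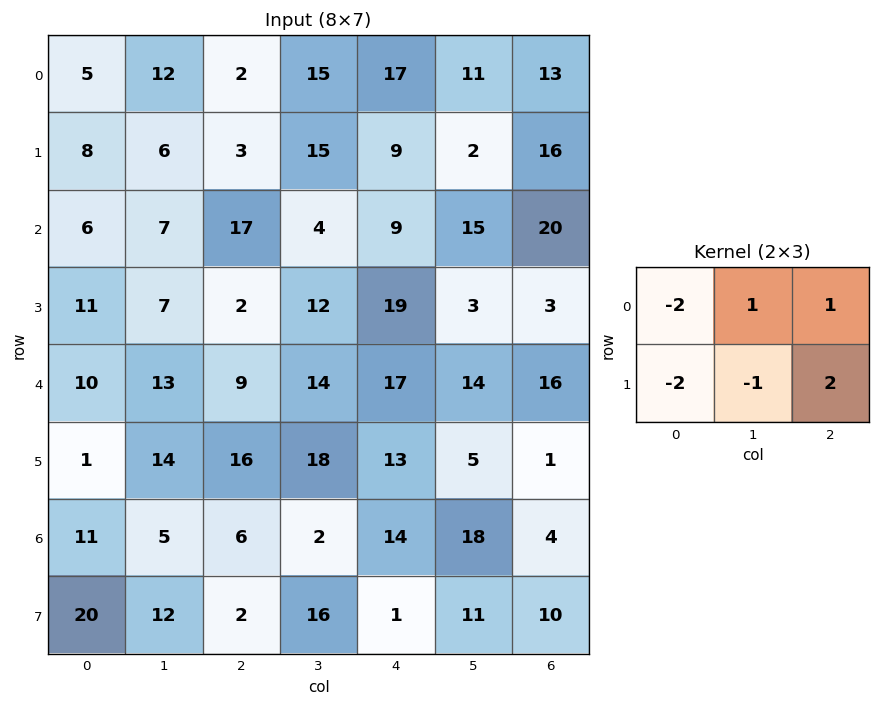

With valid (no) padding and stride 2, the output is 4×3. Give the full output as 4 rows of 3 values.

-12 25 2
-13 1 -18
18 -11 -33
-59 -14 1

Output[0,0]: The receptive field on the input at this output position is [5 12 2 / 8 6 3]. Elementwise product with the kernel and sum: 5·-2 + 12·1 + 2·1 + 8·-2 + 6·-1 + 3·2.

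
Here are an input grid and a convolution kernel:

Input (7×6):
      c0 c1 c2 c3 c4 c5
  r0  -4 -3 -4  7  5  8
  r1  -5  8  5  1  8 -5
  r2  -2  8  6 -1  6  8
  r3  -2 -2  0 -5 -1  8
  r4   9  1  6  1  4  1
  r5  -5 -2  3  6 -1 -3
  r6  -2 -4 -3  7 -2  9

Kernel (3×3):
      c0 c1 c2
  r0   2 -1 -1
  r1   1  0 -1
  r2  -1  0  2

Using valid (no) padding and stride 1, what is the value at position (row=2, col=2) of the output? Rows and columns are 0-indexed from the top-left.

The receptive field on the input at this output position is [6 -1 6 / 0 -5 -1 / 6 1 4]. Elementwise product with the kernel and sum: 6·2 + -1·-1 + 6·-1 + 0·1 + -1·-1 + 6·-1 + 4·2.

10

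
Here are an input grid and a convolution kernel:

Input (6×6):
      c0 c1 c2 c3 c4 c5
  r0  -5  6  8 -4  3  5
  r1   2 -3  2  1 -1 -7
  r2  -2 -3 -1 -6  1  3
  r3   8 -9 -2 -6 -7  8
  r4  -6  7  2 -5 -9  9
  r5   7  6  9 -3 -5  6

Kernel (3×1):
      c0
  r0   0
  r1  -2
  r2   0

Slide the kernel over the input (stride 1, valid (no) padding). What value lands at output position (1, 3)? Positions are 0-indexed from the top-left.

The receptive field on the input at this output position is [1 / -6 / -6]. Elementwise product with the kernel and sum: -6·-2.

12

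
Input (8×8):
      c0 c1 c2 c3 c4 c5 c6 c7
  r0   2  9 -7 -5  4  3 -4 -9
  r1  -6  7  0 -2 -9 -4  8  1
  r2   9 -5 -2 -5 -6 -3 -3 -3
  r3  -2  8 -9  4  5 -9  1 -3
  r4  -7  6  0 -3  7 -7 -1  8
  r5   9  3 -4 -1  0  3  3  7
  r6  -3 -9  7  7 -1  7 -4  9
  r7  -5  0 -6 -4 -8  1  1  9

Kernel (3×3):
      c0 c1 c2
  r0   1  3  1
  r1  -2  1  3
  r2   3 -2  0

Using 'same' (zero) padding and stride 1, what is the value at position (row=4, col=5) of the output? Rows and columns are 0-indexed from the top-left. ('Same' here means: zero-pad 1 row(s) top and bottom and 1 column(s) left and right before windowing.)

The receptive field on the zero-padded input at this output position is [5 -9 1 / 7 -7 -1 / 0 3 3]. Elementwise product with the kernel and sum: 5·1 + -9·3 + 1·1 + 7·-2 + -7·1 + -1·3 + 0·3 + 3·-2.

-51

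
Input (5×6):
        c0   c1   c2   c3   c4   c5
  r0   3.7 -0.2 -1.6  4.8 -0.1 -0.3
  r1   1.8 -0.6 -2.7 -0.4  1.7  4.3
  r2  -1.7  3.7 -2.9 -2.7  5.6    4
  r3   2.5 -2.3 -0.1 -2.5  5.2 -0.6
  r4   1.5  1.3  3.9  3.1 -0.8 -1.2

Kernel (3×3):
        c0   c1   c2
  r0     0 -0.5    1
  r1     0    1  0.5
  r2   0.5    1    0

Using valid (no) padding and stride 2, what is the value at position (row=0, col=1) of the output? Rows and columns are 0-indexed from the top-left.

-6.2

The receptive field on the input at this output position is [-1.6 4.8 -0.1 / -2.7 -0.4 1.7 / -2.9 -2.7 5.6]. Elementwise product with the kernel and sum: 4.8·-0.5 + -0.1·1 + -0.4·1 + 1.7·0.5 + -2.9·0.5 + -2.7·1.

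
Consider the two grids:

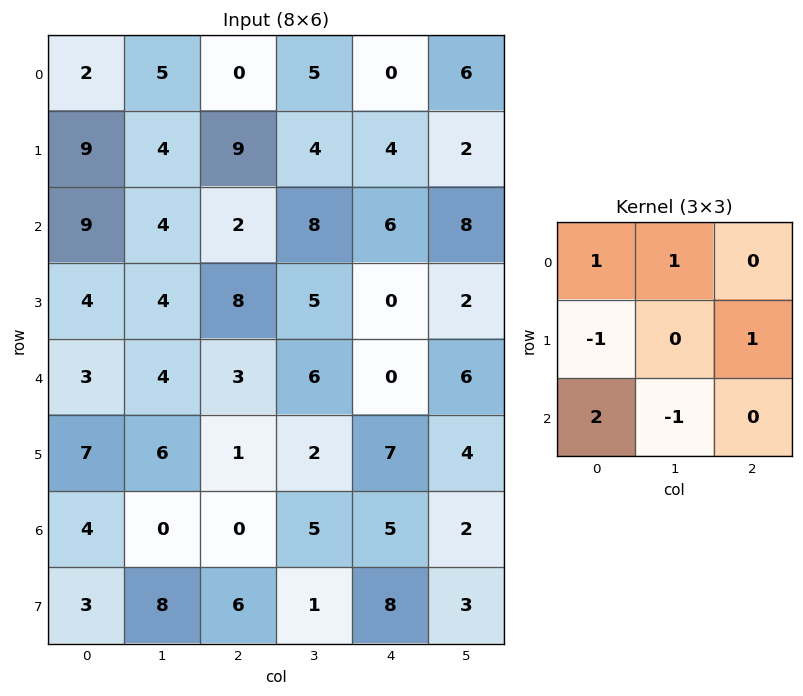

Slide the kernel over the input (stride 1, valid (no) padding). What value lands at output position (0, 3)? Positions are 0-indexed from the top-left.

The receptive field on the input at this output position is [5 0 6 / 4 4 2 / 8 6 8]. Elementwise product with the kernel and sum: 5·1 + 0·1 + 4·-1 + 2·1 + 8·2 + 6·-1.

13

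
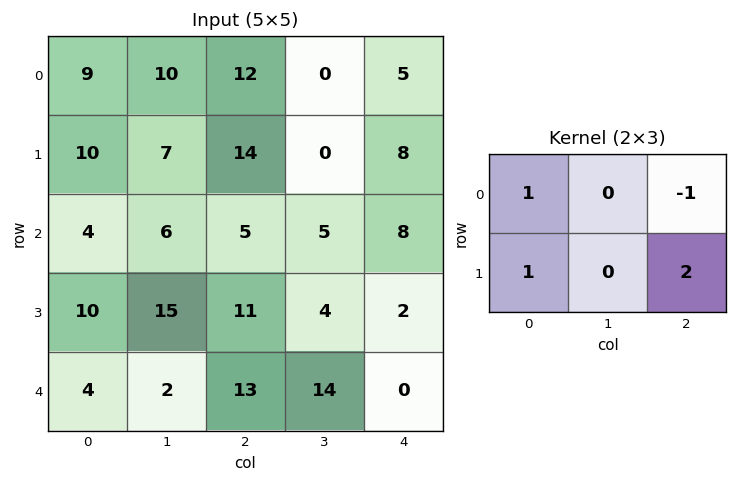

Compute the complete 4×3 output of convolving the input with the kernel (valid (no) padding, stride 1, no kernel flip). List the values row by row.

Output[0,0]: The receptive field on the input at this output position is [9 10 12 / 10 7 14]. Elementwise product with the kernel and sum: 9·1 + 12·-1 + 10·1 + 14·2.
Output[0,1]: The receptive field on the input at this output position is [10 12 0 / 7 14 0]. Elementwise product with the kernel and sum: 10·1 + 0·-1 + 7·1 + 0·2.

35 17 37
10 23 27
31 24 12
29 41 22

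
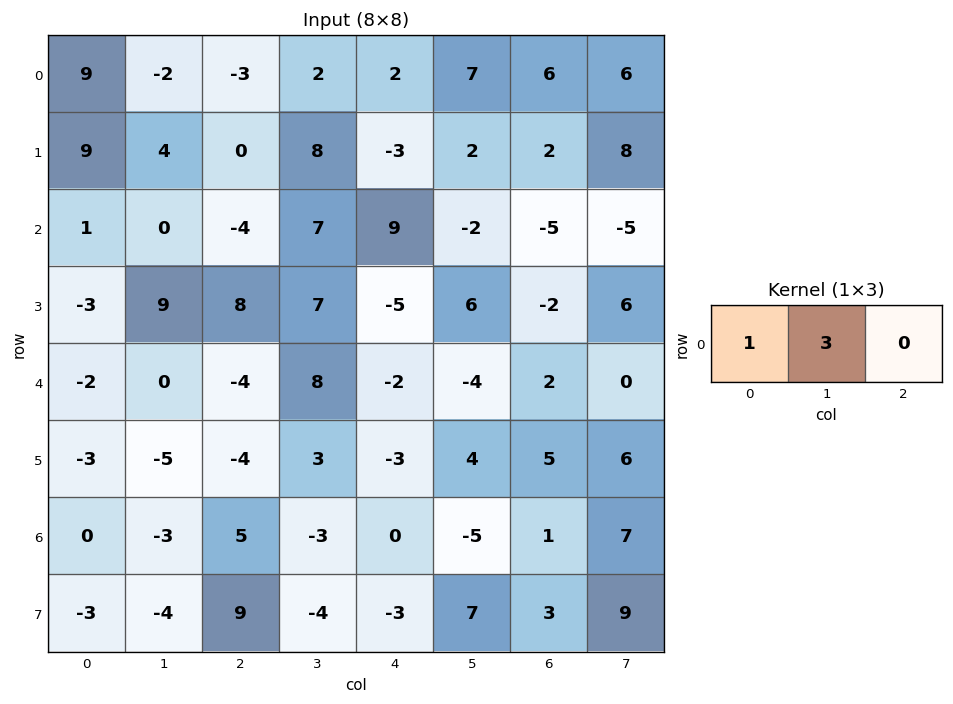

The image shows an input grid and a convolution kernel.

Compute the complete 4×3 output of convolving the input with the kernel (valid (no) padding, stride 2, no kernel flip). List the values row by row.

Output[0,0]: The receptive field on the input at this output position is [9 -2 -3]. Elementwise product with the kernel and sum: 9·1 + -2·3.
Output[0,1]: The receptive field on the input at this output position is [-3 2 2]. Elementwise product with the kernel and sum: -3·1 + 2·3.

3 3 23
1 17 3
-2 20 -14
-9 -4 -15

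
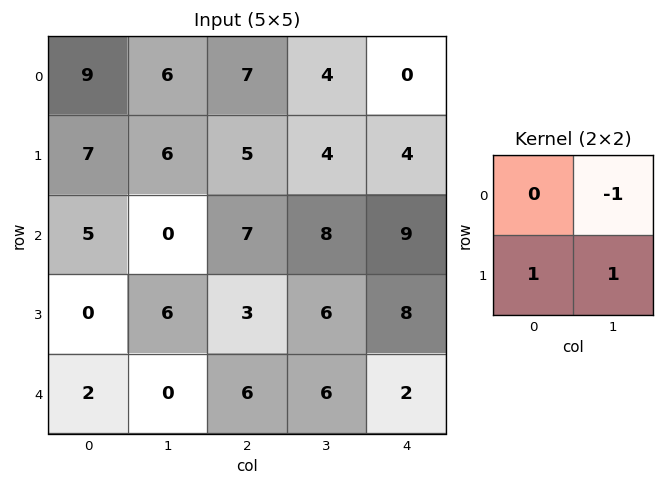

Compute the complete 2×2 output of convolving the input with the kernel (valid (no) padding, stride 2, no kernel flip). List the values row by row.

7 5
6 1

Output[0,0]: The receptive field on the input at this output position is [9 6 / 7 6]. Elementwise product with the kernel and sum: 6·-1 + 7·1 + 6·1.
Output[0,1]: The receptive field on the input at this output position is [7 4 / 5 4]. Elementwise product with the kernel and sum: 4·-1 + 5·1 + 4·1.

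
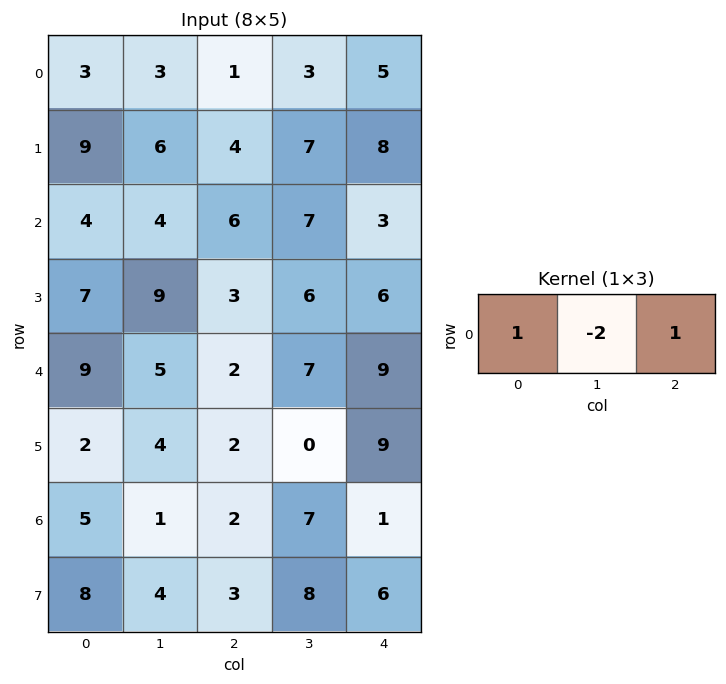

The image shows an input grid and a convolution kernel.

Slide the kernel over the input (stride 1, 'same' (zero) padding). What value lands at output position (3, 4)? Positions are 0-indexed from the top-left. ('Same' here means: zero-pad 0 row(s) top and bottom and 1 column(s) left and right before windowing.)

The receptive field on the zero-padded input at this output position is [6 6 0]. Elementwise product with the kernel and sum: 6·1 + 6·-2 + 0·1.

-6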